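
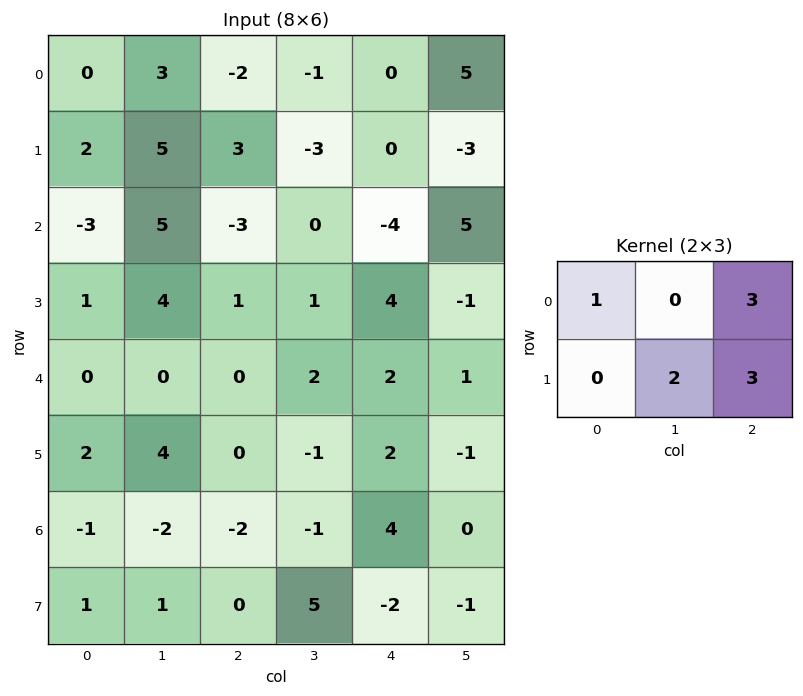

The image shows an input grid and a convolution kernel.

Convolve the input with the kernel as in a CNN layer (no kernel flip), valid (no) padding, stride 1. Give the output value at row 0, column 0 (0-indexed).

The receptive field on the input at this output position is [0 3 -2 / 2 5 3]. Elementwise product with the kernel and sum: 0·1 + -2·3 + 5·2 + 3·3.

13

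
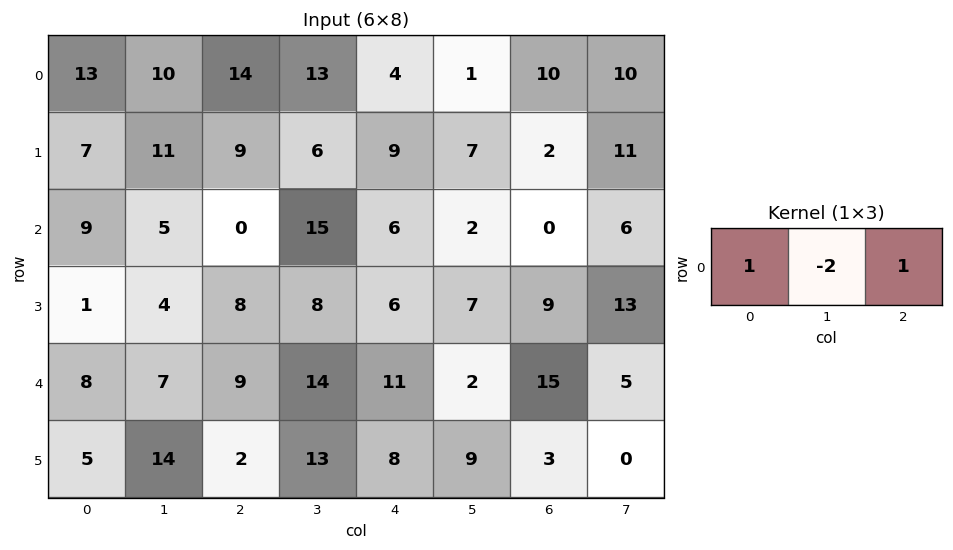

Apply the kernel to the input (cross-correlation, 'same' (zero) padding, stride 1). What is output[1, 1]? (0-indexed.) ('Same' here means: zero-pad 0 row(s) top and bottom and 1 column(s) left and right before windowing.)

The receptive field on the zero-padded input at this output position is [7 11 9]. Elementwise product with the kernel and sum: 7·1 + 11·-2 + 9·1.

-6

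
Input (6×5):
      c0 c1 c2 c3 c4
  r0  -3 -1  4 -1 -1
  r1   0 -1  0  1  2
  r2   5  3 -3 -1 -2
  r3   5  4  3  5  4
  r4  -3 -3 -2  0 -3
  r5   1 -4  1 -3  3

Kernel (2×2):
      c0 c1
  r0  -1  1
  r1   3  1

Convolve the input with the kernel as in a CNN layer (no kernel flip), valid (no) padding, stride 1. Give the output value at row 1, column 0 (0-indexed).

The receptive field on the input at this output position is [0 -1 / 5 3]. Elementwise product with the kernel and sum: 0·-1 + -1·1 + 5·3 + 3·1.

17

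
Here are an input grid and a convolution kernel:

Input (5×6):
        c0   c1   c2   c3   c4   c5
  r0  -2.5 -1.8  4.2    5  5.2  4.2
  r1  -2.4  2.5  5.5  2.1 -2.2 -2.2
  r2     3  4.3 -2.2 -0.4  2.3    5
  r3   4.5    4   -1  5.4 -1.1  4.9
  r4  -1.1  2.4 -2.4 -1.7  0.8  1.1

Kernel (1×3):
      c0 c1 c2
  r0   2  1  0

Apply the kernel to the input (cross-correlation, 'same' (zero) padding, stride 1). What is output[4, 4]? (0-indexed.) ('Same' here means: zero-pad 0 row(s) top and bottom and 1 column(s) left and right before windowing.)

-2.6

The receptive field on the zero-padded input at this output position is [-1.7 0.8 1.1]. Elementwise product with the kernel and sum: -1.7·2 + 0.8·1.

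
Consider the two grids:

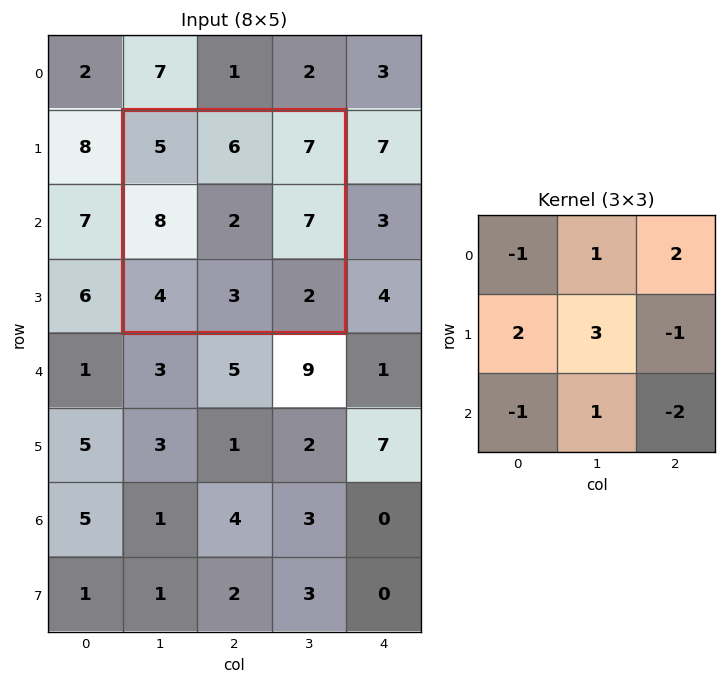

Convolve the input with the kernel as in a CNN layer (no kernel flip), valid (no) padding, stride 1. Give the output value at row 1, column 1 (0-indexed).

The receptive field on the input at this output position is [5 6 7 / 8 2 7 / 4 3 2]. Elementwise product with the kernel and sum: 5·-1 + 6·1 + 7·2 + 8·2 + 2·3 + 7·-1 + 4·-1 + 3·1 + 2·-2.

25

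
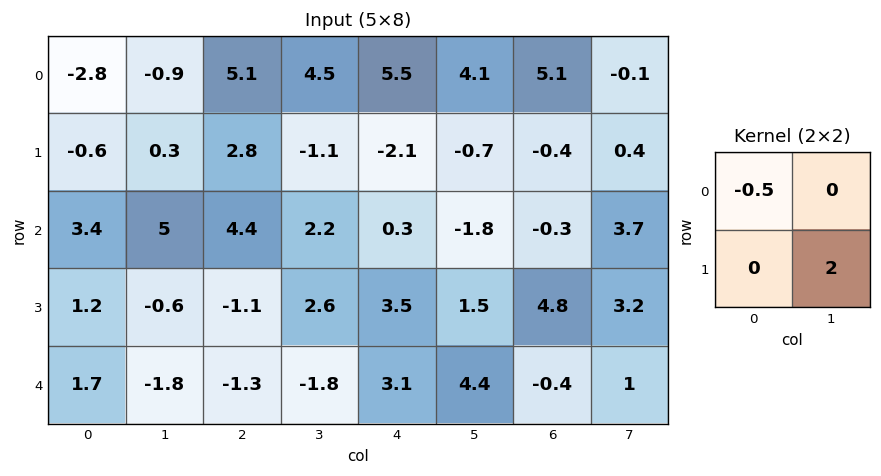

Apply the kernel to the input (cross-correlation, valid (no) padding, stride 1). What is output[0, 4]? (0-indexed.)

-4.15

The receptive field on the input at this output position is [5.5 4.1 / -2.1 -0.7]. Elementwise product with the kernel and sum: 5.5·-0.5 + -0.7·2.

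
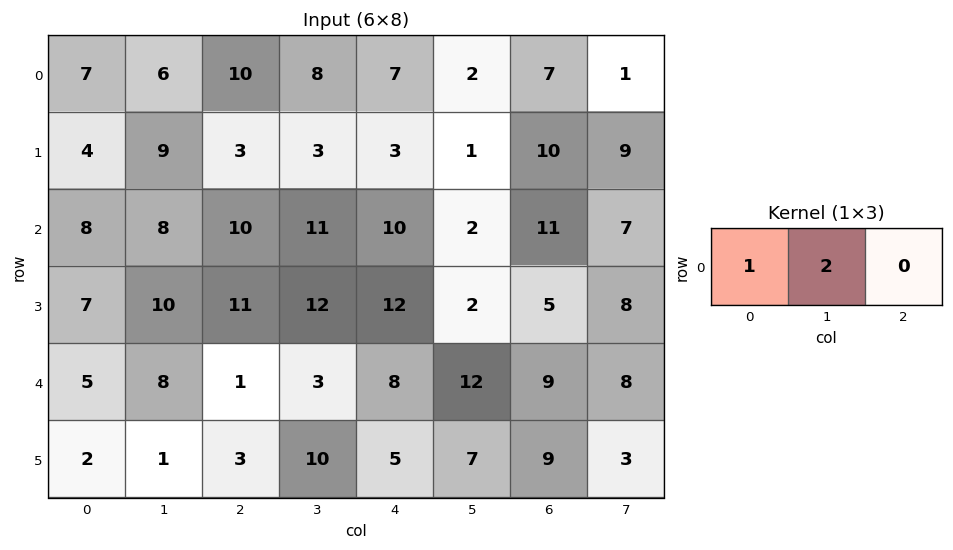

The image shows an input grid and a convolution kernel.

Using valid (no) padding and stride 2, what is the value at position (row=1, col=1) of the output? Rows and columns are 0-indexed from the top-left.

32

The receptive field on the input at this output position is [10 11 10]. Elementwise product with the kernel and sum: 10·1 + 11·2.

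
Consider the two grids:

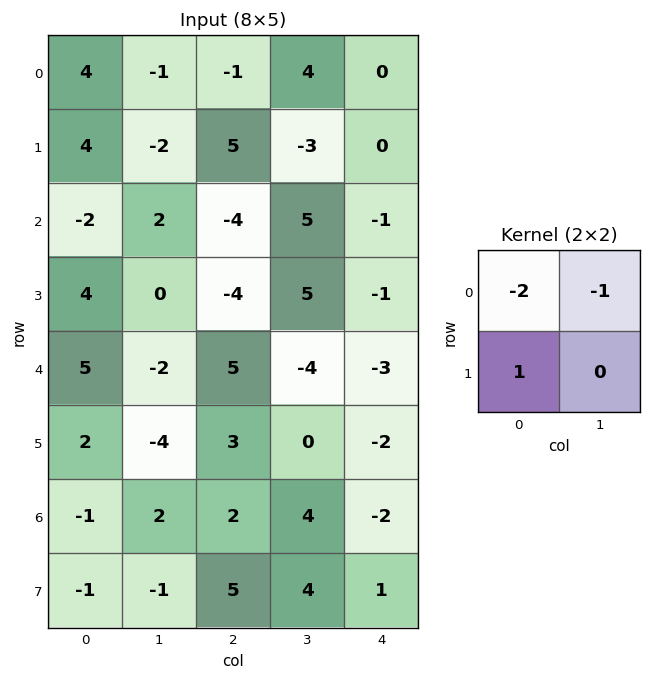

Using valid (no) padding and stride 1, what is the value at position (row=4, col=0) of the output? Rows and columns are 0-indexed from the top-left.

-6

The receptive field on the input at this output position is [5 -2 / 2 -4]. Elementwise product with the kernel and sum: 5·-2 + -2·-1 + 2·1.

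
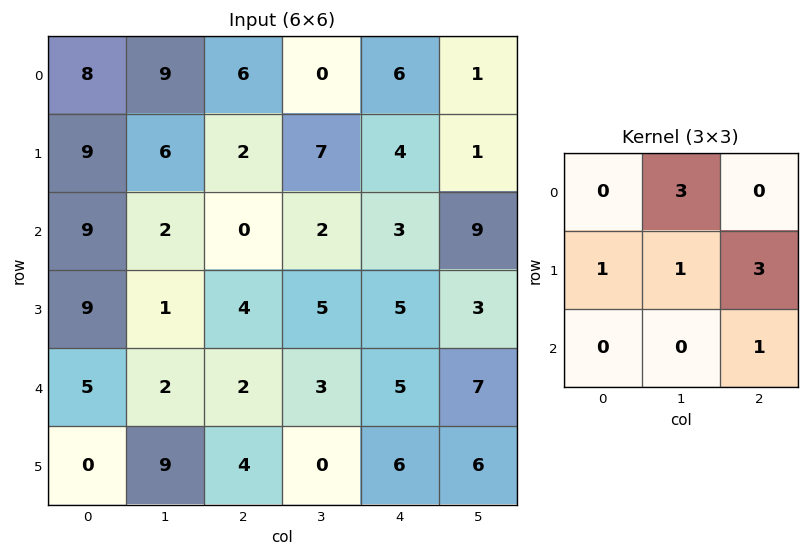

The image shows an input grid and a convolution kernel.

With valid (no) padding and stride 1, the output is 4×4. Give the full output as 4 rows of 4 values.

Output[0,0]: The receptive field on the input at this output position is [8 9 6 / 9 6 2 / 9 2 0]. Elementwise product with the kernel and sum: 9·3 + 9·1 + 6·1 + 2·3 + 0·1.
Output[0,1]: The receptive field on the input at this output position is [9 6 0 / 6 2 7 / 2 0 2]. Elementwise product with the kernel and sum: 6·3 + 6·1 + 2·1 + 7·3 + 2·1.

48 49 24 41
33 19 37 47
30 23 35 35
20 25 41 50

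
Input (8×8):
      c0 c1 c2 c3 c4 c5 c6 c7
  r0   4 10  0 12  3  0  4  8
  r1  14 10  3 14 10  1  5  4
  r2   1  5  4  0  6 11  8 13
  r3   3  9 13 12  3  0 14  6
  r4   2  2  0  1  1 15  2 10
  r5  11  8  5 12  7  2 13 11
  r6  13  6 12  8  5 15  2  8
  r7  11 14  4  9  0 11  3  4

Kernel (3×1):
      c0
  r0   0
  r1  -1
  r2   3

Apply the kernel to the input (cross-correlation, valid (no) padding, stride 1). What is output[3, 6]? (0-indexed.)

37

The receptive field on the input at this output position is [14 / 2 / 13]. Elementwise product with the kernel and sum: 2·-1 + 13·3.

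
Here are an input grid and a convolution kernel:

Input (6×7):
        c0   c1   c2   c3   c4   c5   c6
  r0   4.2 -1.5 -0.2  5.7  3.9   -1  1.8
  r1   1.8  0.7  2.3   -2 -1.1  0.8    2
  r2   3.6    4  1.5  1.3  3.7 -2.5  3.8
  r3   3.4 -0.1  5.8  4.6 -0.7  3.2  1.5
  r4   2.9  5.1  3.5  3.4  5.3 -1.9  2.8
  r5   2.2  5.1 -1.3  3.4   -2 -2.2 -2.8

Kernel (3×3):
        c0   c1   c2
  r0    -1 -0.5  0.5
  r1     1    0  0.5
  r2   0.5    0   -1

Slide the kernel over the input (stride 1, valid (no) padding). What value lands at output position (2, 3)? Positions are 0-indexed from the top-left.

The receptive field on the input at this output position is [1.3 3.7 -2.5 / 4.6 -0.7 3.2 / 3.4 5.3 -1.9]. Elementwise product with the kernel and sum: 1.3·-1 + 3.7·-0.5 + -2.5·0.5 + 4.6·1 + 3.2·0.5 + 3.4·0.5 + -1.9·-1.

5.4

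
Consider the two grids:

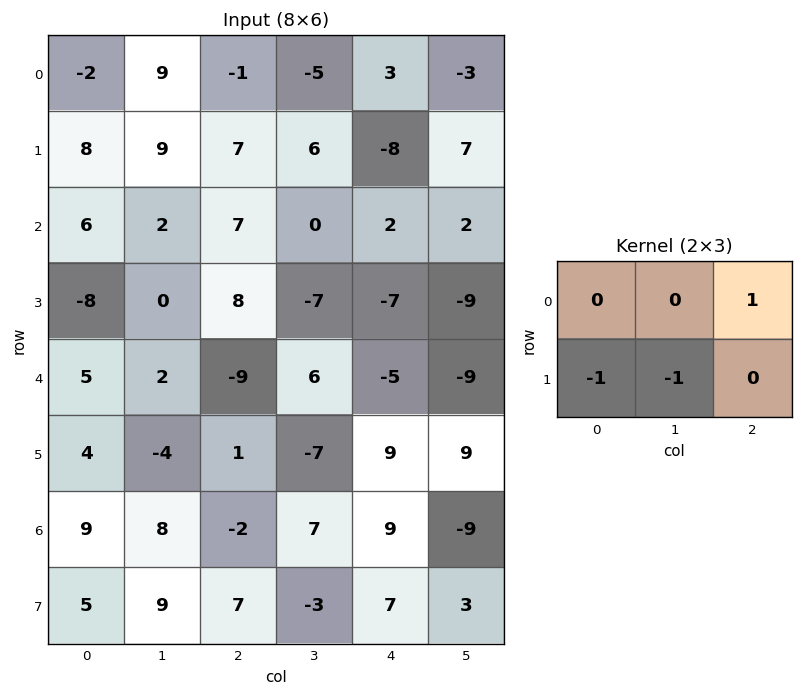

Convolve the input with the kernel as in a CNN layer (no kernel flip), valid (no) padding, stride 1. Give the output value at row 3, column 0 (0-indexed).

1

The receptive field on the input at this output position is [-8 0 8 / 5 2 -9]. Elementwise product with the kernel and sum: 8·1 + 5·-1 + 2·-1.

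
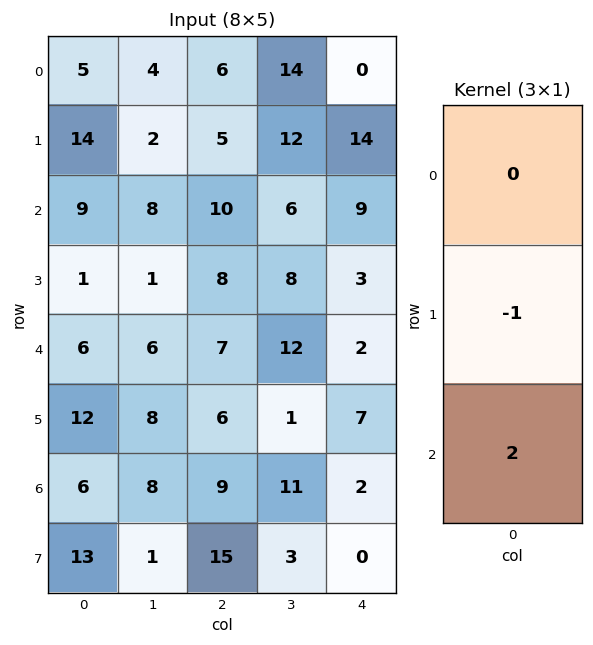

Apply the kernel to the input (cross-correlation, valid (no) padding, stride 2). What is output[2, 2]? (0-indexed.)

-3

The receptive field on the input at this output position is [2 / 7 / 2]. Elementwise product with the kernel and sum: 7·-1 + 2·2.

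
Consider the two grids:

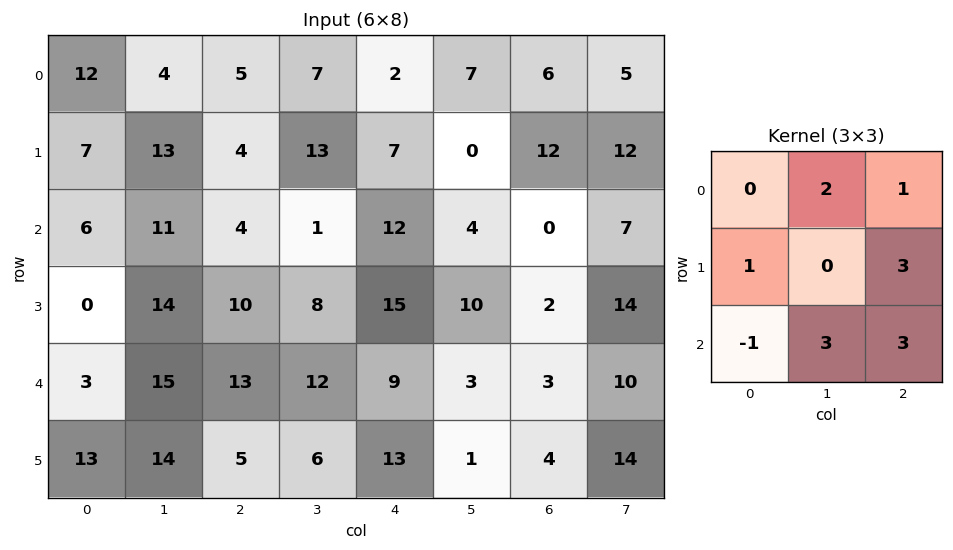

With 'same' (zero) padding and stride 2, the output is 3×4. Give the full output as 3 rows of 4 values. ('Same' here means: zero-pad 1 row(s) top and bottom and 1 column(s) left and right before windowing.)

72 63 36 94
102 75 94 99
140 98 97 104

Output[0,0]: The receptive field on the zero-padded input at this output position is [0 0 0 / 0 12 4 / 0 7 13]. Elementwise product with the kernel and sum: 0·2 + 0·1 + 0·1 + 4·3 + 0·-1 + 7·3 + 13·3.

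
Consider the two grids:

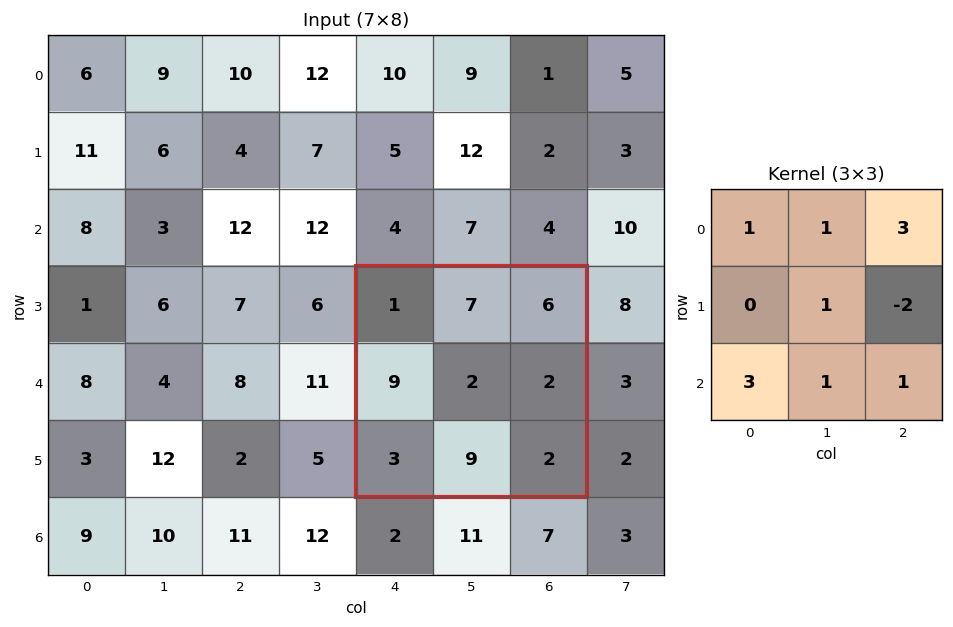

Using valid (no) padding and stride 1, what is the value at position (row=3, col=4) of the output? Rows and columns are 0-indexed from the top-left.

The receptive field on the input at this output position is [1 7 6 / 9 2 2 / 3 9 2]. Elementwise product with the kernel and sum: 1·1 + 7·1 + 6·3 + 2·1 + 2·-2 + 3·3 + 9·1 + 2·1.

44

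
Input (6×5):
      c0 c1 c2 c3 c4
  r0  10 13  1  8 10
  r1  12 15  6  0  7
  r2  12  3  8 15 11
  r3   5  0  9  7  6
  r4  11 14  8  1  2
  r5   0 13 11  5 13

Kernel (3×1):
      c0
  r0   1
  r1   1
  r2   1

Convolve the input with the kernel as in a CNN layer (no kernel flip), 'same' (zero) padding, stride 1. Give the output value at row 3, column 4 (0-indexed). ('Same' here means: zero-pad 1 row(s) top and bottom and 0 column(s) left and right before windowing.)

19

The receptive field on the zero-padded input at this output position is [11 / 6 / 2]. Elementwise product with the kernel and sum: 11·1 + 6·1 + 2·1.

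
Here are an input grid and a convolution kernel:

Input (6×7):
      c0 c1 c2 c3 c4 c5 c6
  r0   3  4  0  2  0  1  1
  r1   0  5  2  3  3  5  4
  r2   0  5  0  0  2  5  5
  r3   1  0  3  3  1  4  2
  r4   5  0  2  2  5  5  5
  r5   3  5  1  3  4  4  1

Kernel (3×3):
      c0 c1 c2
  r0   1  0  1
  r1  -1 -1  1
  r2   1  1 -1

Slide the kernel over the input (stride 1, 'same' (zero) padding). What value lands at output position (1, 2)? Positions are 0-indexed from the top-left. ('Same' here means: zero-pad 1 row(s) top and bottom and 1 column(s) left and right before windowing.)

7

The receptive field on the zero-padded input at this output position is [4 0 2 / 5 2 3 / 5 0 0]. Elementwise product with the kernel and sum: 4·1 + 2·1 + 5·-1 + 2·-1 + 3·1 + 5·1 + 0·1 + 0·-1.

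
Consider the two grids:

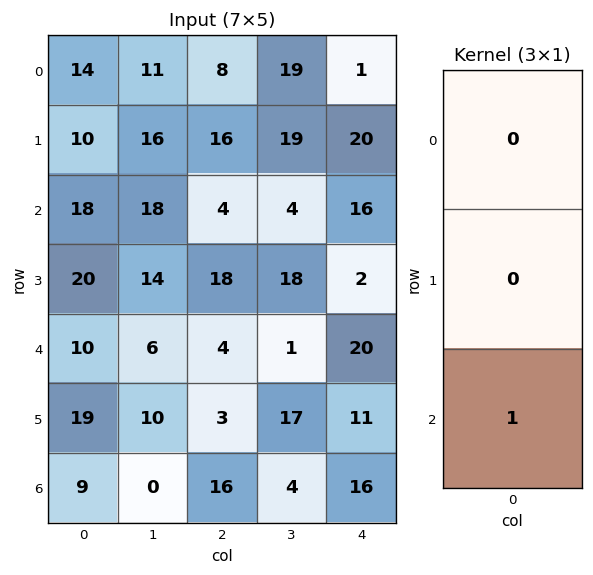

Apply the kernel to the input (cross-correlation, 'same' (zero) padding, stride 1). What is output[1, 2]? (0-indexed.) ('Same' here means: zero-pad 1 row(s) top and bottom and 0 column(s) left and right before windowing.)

The receptive field on the zero-padded input at this output position is [8 / 16 / 4]. Elementwise product with the kernel and sum: 4·1.

4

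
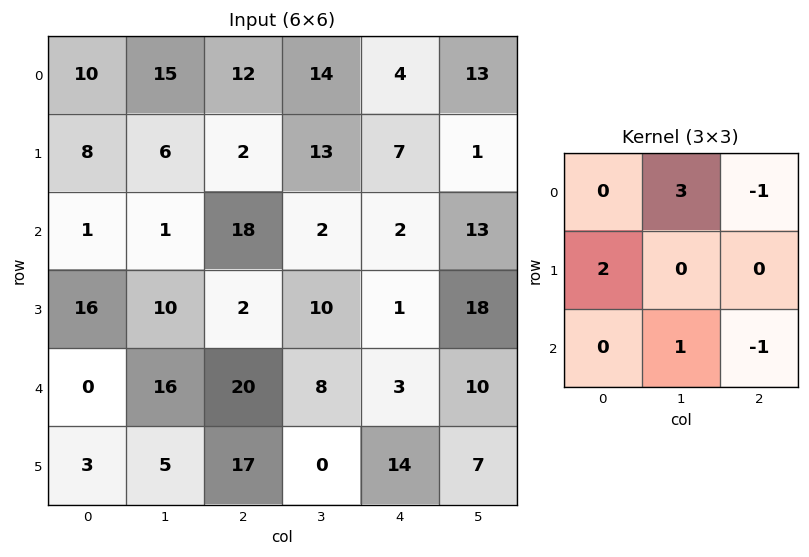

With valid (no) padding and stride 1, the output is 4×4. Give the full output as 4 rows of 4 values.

32 50 42 14
26 -13 77 7
13 84 13 6
16 45 55 8

Output[0,0]: The receptive field on the input at this output position is [10 15 12 / 8 6 2 / 1 1 18]. Elementwise product with the kernel and sum: 15·3 + 12·-1 + 8·2 + 1·1 + 18·-1.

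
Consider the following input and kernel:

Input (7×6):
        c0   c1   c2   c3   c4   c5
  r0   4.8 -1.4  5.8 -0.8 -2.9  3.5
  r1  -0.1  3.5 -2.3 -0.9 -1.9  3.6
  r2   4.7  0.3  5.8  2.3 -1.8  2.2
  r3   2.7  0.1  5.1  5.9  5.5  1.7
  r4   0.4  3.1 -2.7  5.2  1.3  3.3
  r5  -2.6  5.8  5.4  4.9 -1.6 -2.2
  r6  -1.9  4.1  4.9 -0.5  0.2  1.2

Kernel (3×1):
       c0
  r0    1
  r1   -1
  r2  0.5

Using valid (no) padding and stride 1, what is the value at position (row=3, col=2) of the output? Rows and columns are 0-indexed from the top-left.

10.5

The receptive field on the input at this output position is [5.1 / -2.7 / 5.4]. Elementwise product with the kernel and sum: 5.1·1 + -2.7·-1 + 5.4·0.5.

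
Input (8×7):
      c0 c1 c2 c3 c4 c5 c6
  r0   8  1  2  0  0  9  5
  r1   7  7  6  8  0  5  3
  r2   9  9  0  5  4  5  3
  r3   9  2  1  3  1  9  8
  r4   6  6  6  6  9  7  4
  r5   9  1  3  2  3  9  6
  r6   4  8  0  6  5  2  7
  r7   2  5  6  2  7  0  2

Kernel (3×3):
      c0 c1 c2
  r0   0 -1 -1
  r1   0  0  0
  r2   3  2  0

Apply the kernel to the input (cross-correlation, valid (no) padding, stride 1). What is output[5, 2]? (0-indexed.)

The receptive field on the input at this output position is [3 2 3 / 0 6 5 / 6 2 7]. Elementwise product with the kernel and sum: 2·-1 + 3·-1 + 6·3 + 2·2.

17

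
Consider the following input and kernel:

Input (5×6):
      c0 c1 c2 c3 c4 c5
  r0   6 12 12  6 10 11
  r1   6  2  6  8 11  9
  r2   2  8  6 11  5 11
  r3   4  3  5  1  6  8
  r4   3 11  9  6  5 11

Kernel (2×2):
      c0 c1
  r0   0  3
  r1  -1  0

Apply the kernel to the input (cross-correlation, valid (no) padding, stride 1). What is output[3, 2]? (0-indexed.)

-6

The receptive field on the input at this output position is [5 1 / 9 6]. Elementwise product with the kernel and sum: 1·3 + 9·-1.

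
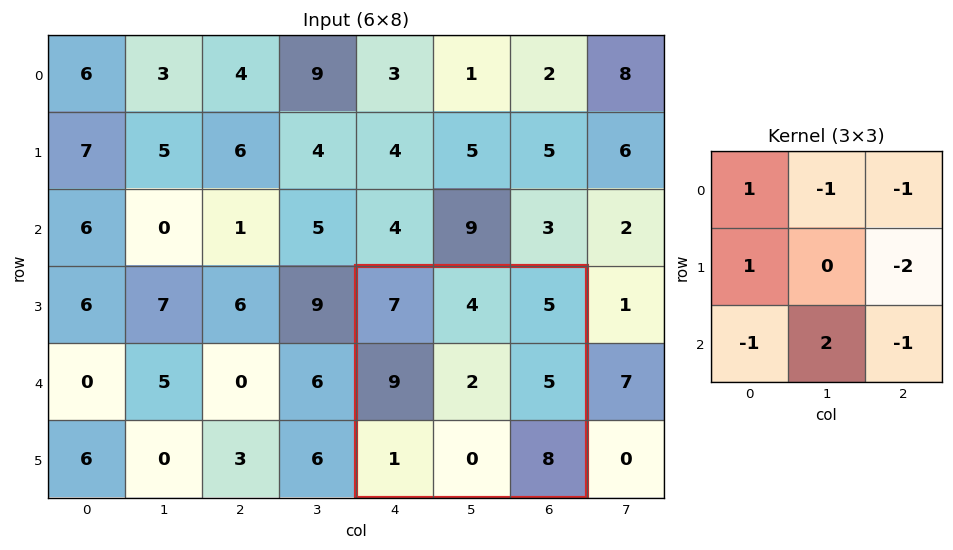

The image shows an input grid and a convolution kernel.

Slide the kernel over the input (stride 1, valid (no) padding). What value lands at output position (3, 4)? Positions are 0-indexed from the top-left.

The receptive field on the input at this output position is [7 4 5 / 9 2 5 / 1 0 8]. Elementwise product with the kernel and sum: 7·1 + 4·-1 + 5·-1 + 9·1 + 5·-2 + 1·-1 + 0·2 + 8·-1.

-12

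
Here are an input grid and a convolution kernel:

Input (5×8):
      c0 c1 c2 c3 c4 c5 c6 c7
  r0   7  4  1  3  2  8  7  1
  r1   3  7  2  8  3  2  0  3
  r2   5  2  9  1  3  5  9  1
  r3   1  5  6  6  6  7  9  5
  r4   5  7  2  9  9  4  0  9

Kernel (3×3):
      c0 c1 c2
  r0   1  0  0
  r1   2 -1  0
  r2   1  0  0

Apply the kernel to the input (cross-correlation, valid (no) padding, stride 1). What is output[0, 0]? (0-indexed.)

11

The receptive field on the input at this output position is [7 4 1 / 3 7 2 / 5 2 9]. Elementwise product with the kernel and sum: 7·1 + 3·2 + 7·-1 + 5·1.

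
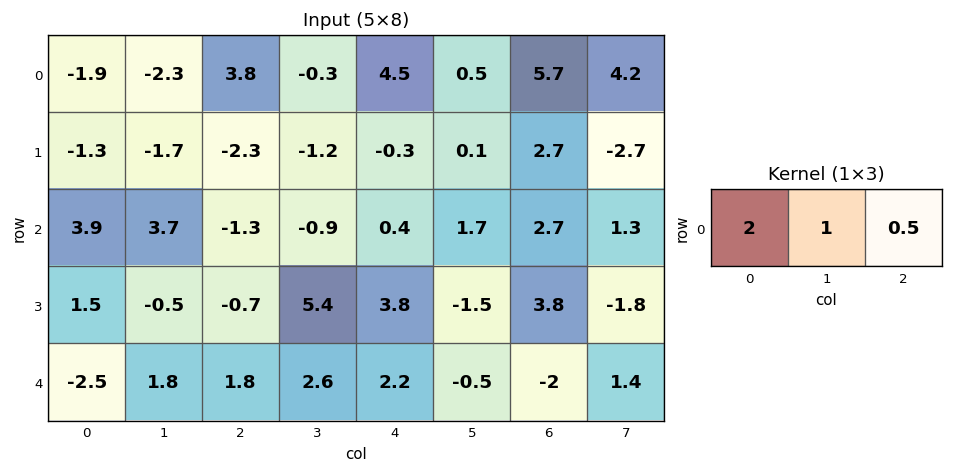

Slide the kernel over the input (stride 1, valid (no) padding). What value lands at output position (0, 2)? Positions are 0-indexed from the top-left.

9.55

The receptive field on the input at this output position is [3.8 -0.3 4.5]. Elementwise product with the kernel and sum: 3.8·2 + -0.3·1 + 4.5·0.5.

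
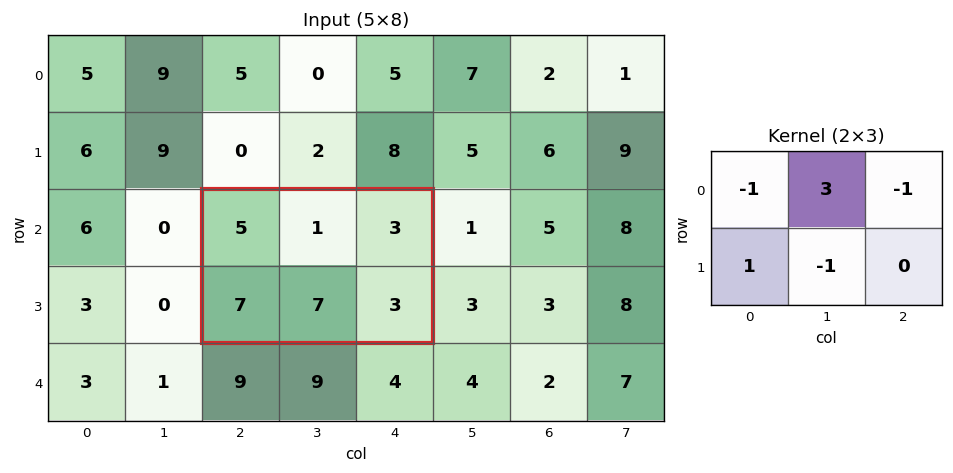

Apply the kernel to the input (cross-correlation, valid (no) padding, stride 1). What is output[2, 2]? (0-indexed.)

-5

The receptive field on the input at this output position is [5 1 3 / 7 7 3]. Elementwise product with the kernel and sum: 5·-1 + 1·3 + 3·-1 + 7·1 + 7·-1.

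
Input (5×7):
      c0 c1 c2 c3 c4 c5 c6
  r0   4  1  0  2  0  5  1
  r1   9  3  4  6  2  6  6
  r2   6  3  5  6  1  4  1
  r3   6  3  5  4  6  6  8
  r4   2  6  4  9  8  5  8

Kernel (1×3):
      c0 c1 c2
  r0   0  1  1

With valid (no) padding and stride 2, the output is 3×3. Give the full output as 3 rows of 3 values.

1 2 6
8 7 5
10 17 13

Output[0,0]: The receptive field on the input at this output position is [4 1 0]. Elementwise product with the kernel and sum: 1·1 + 0·1.
Output[0,1]: The receptive field on the input at this output position is [0 2 0]. Elementwise product with the kernel and sum: 2·1 + 0·1.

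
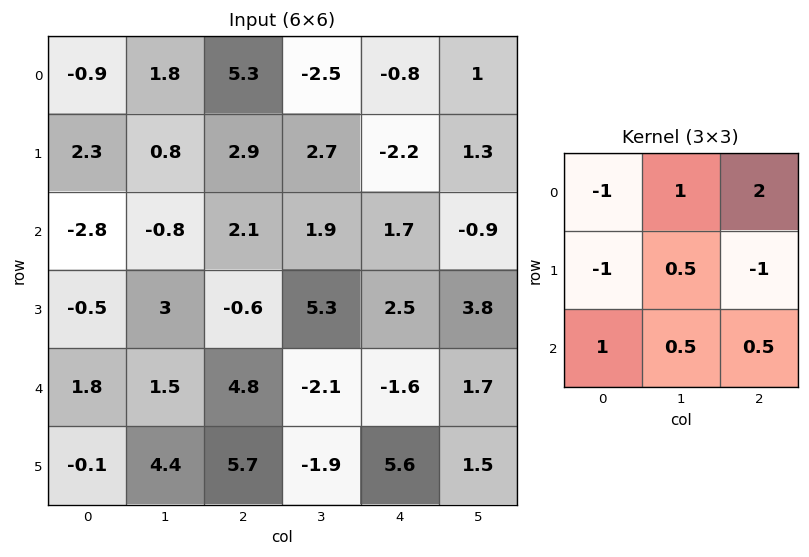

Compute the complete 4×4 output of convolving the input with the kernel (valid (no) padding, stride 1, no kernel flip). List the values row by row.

6.35 -2.35 -4.85 0.9
5.3 12.8 -4.15 6
13.75 0.95 6.9 -11.9
1.4 16.3 14.2 6.05

Output[0,0]: The receptive field on the input at this output position is [-0.9 1.8 5.3 / 2.3 0.8 2.9 / -2.8 -0.8 2.1]. Elementwise product with the kernel and sum: -0.9·-1 + 1.8·1 + 5.3·2 + 2.3·-1 + 0.8·0.5 + 2.9·-1 + -2.8·1 + -0.8·0.5 + 2.1·0.5.
Output[0,1]: The receptive field on the input at this output position is [1.8 5.3 -2.5 / 0.8 2.9 2.7 / -0.8 2.1 1.9]. Elementwise product with the kernel and sum: 1.8·-1 + 5.3·1 + -2.5·2 + 0.8·-1 + 2.9·0.5 + 2.7·-1 + -0.8·1 + 2.1·0.5 + 1.9·0.5.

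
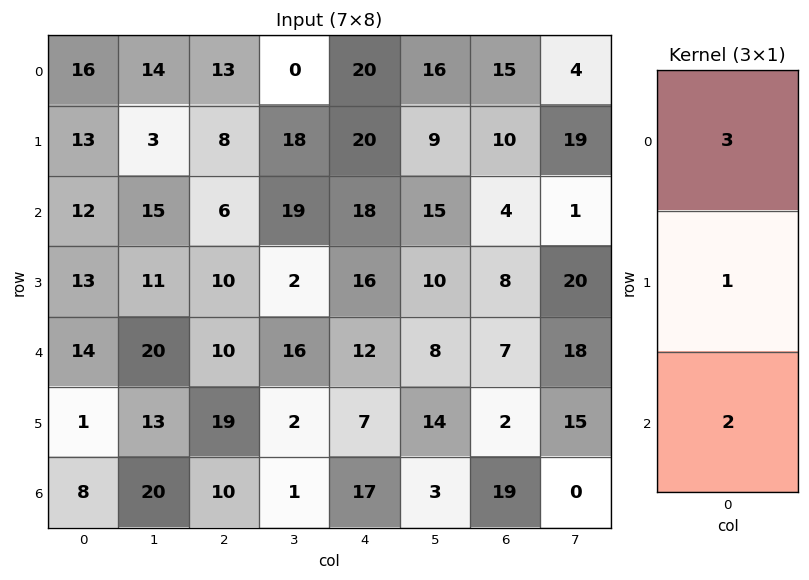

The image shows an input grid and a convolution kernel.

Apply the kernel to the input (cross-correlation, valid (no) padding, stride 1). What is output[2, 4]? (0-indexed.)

The receptive field on the input at this output position is [18 / 16 / 12]. Elementwise product with the kernel and sum: 18·3 + 16·1 + 12·2.

94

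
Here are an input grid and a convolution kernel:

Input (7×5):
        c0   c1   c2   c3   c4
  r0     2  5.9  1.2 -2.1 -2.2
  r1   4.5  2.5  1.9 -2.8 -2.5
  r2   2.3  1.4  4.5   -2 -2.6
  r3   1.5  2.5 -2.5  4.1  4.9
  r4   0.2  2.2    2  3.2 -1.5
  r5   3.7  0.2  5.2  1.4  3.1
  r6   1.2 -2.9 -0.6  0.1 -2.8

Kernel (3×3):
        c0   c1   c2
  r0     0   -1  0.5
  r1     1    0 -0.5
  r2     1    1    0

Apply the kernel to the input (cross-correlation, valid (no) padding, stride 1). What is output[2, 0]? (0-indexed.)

6

The receptive field on the input at this output position is [2.3 1.4 4.5 / 1.5 2.5 -2.5 / 0.2 2.2 2]. Elementwise product with the kernel and sum: 1.4·-1 + 4.5·0.5 + 1.5·1 + -2.5·-0.5 + 0.2·1 + 2.2·1.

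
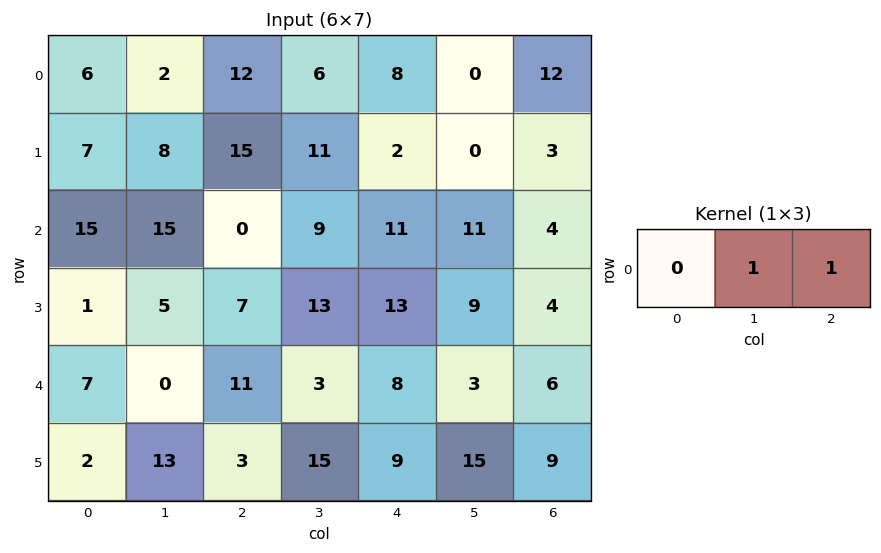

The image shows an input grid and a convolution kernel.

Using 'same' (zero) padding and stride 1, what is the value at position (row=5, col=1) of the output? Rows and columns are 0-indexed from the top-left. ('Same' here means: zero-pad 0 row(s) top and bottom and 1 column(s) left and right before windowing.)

16

The receptive field on the zero-padded input at this output position is [2 13 3]. Elementwise product with the kernel and sum: 13·1 + 3·1.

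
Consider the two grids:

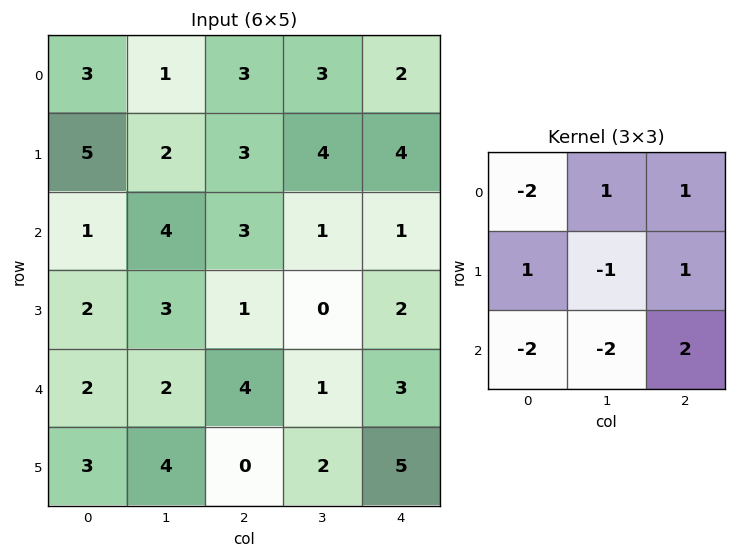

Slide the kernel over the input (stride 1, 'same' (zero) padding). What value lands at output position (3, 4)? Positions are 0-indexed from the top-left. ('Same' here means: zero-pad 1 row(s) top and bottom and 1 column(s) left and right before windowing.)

-11

The receptive field on the zero-padded input at this output position is [1 1 0 / 0 2 0 / 1 3 0]. Elementwise product with the kernel and sum: 1·-2 + 1·1 + 0·1 + 0·1 + 2·-1 + 0·1 + 1·-2 + 3·-2 + 0·2.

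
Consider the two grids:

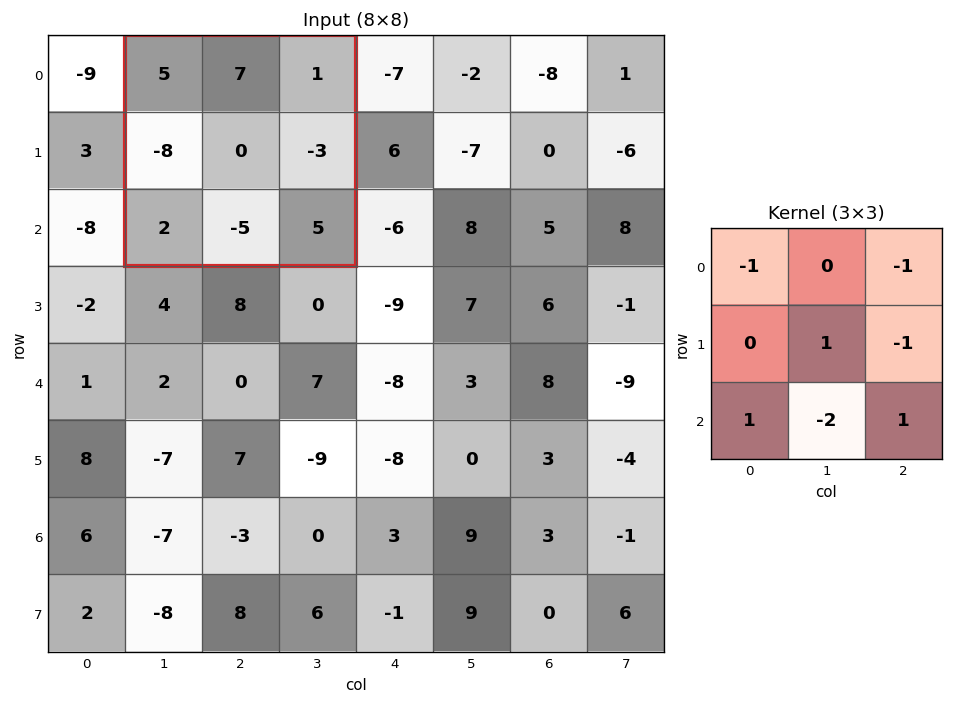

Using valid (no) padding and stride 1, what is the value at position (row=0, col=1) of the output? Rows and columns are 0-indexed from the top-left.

14

The receptive field on the input at this output position is [5 7 1 / -8 0 -3 / 2 -5 5]. Elementwise product with the kernel and sum: 5·-1 + 1·-1 + 0·1 + -3·-1 + 2·1 + -5·-2 + 5·1.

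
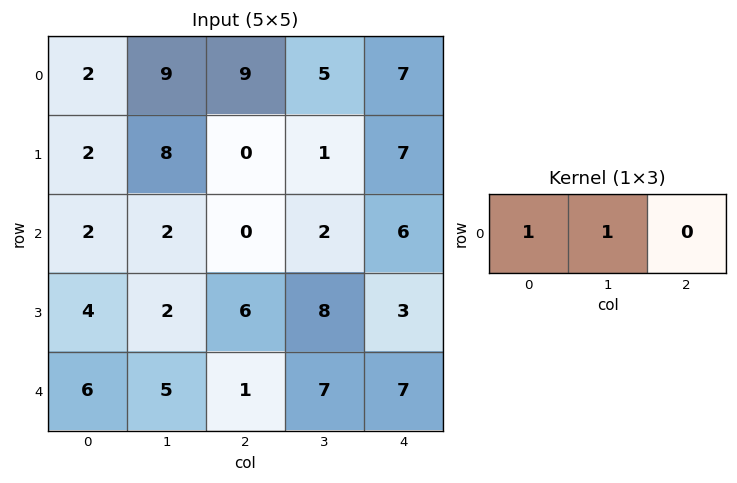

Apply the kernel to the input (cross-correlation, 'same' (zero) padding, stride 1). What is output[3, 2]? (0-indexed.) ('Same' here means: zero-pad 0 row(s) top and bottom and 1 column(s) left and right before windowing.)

The receptive field on the zero-padded input at this output position is [2 6 8]. Elementwise product with the kernel and sum: 2·1 + 6·1.

8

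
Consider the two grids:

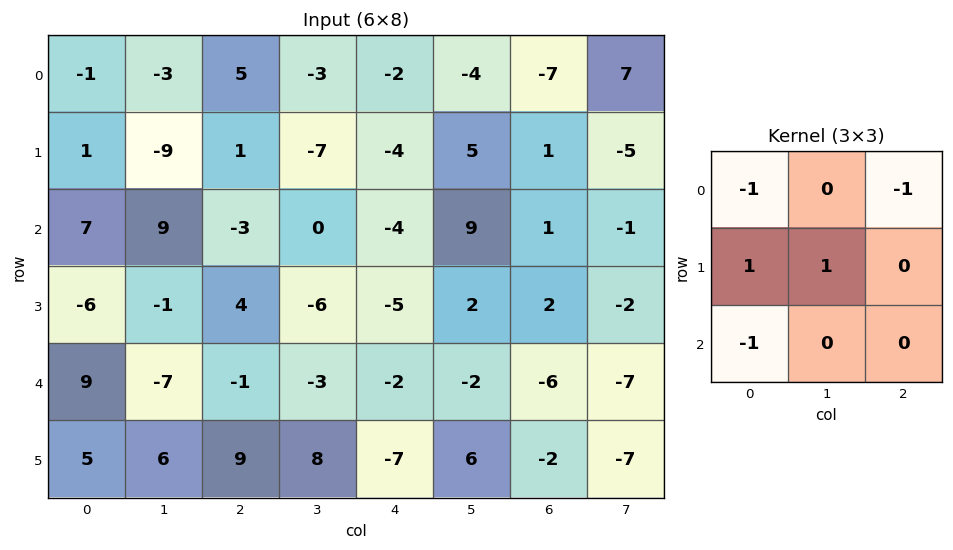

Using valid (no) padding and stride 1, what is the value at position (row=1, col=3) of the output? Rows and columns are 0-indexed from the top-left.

4

The receptive field on the input at this output position is [-7 -4 5 / 0 -4 9 / -6 -5 2]. Elementwise product with the kernel and sum: -7·-1 + 5·-1 + 0·1 + -4·1 + -6·-1.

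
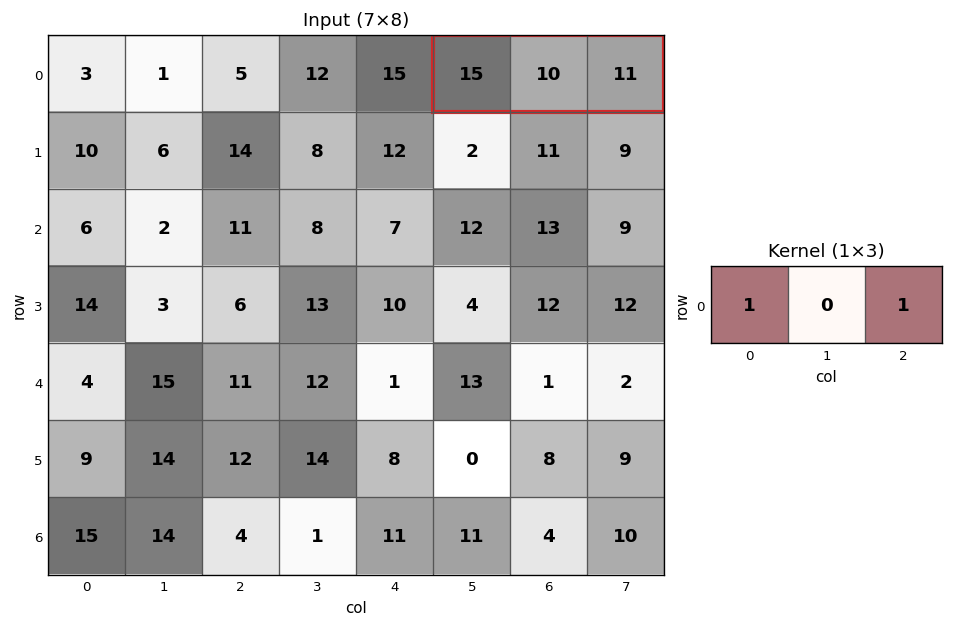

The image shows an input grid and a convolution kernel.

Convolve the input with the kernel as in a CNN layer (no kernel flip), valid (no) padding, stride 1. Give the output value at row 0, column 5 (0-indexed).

26

The receptive field on the input at this output position is [15 10 11]. Elementwise product with the kernel and sum: 15·1 + 11·1.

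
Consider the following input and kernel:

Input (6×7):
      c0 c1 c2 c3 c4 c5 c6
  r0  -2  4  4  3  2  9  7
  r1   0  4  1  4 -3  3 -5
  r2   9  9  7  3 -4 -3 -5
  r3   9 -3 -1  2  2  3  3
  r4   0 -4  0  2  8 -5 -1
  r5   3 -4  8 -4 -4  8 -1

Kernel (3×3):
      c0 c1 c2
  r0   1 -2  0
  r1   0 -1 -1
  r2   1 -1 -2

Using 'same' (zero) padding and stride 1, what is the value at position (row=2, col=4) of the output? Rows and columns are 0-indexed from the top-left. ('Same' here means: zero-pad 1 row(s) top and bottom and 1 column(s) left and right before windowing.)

The receptive field on the zero-padded input at this output position is [4 -3 3 / 3 -4 -3 / 2 2 3]. Elementwise product with the kernel and sum: 4·1 + -3·-2 + -4·-1 + -3·-1 + 2·1 + 2·-1 + 3·-2.

11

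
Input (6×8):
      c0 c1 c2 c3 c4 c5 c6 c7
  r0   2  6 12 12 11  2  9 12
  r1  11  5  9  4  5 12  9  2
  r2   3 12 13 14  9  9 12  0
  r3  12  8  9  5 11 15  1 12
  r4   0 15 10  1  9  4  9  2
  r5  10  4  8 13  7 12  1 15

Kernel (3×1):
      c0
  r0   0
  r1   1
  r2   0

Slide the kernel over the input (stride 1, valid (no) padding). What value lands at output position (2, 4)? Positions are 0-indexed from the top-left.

The receptive field on the input at this output position is [9 / 11 / 9]. Elementwise product with the kernel and sum: 11·1.

11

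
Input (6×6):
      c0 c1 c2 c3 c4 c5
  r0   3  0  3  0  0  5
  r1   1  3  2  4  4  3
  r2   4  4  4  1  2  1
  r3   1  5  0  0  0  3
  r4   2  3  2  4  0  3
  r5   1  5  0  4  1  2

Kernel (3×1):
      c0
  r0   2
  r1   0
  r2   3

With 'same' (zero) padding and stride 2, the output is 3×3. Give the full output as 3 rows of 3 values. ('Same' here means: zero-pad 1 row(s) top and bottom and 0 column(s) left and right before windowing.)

Output[0,0]: The receptive field on the zero-padded input at this output position is [0 / 3 / 1]. Elementwise product with the kernel and sum: 0·2 + 1·3.
Output[0,1]: The receptive field on the zero-padded input at this output position is [0 / 3 / 2]. Elementwise product with the kernel and sum: 0·2 + 2·3.

3 6 12
5 4 8
5 0 3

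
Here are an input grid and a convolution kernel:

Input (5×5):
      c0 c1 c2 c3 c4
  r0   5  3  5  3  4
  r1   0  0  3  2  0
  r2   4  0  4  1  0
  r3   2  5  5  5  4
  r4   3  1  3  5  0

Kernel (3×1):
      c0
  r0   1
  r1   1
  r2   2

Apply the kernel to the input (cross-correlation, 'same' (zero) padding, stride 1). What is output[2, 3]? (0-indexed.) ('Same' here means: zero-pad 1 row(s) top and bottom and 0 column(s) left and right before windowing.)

13

The receptive field on the zero-padded input at this output position is [2 / 1 / 5]. Elementwise product with the kernel and sum: 2·1 + 1·1 + 5·2.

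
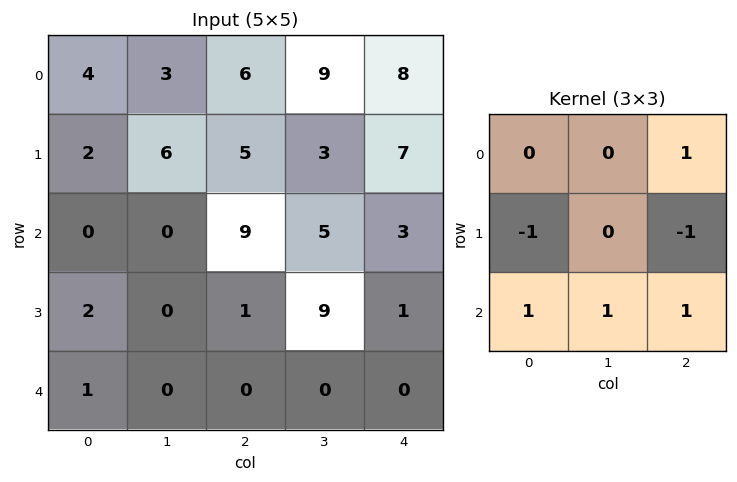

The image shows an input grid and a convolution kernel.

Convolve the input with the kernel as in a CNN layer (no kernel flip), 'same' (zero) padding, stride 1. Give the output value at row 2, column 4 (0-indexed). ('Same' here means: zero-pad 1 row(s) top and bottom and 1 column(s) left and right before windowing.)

The receptive field on the zero-padded input at this output position is [3 7 0 / 5 3 0 / 9 1 0]. Elementwise product with the kernel and sum: 0·1 + 5·-1 + 0·-1 + 9·1 + 1·1 + 0·1.

5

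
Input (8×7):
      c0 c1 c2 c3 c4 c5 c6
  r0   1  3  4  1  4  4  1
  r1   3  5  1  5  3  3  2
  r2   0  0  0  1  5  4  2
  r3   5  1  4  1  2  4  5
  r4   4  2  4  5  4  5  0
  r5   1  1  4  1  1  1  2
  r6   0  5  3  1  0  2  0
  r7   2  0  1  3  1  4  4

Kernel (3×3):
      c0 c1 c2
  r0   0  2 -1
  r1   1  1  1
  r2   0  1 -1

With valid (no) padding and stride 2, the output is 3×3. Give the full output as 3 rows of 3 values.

11 3 17
8 5 22
8 13 16

Output[0,0]: The receptive field on the input at this output position is [1 3 4 / 3 5 1 / 0 0 0]. Elementwise product with the kernel and sum: 3·2 + 4·-1 + 3·1 + 5·1 + 1·1 + 0·1 + 0·-1.
Output[0,1]: The receptive field on the input at this output position is [4 1 4 / 1 5 3 / 0 1 5]. Elementwise product with the kernel and sum: 1·2 + 4·-1 + 1·1 + 5·1 + 3·1 + 1·1 + 5·-1.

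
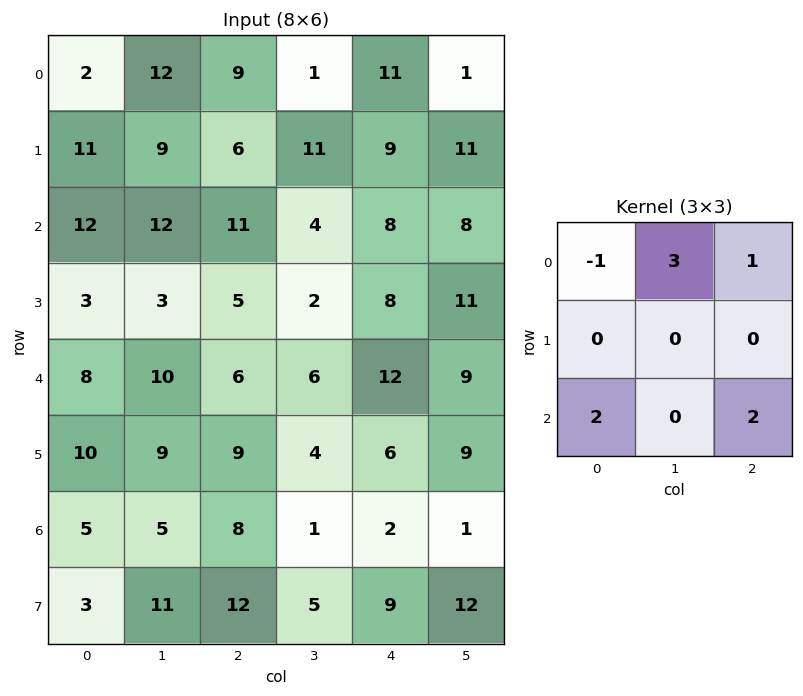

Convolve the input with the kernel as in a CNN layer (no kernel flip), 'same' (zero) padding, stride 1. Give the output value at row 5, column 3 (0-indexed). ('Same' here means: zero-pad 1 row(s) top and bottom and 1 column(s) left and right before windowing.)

The receptive field on the zero-padded input at this output position is [6 6 12 / 9 4 6 / 8 1 2]. Elementwise product with the kernel and sum: 6·-1 + 6·3 + 12·1 + 8·2 + 2·2.

44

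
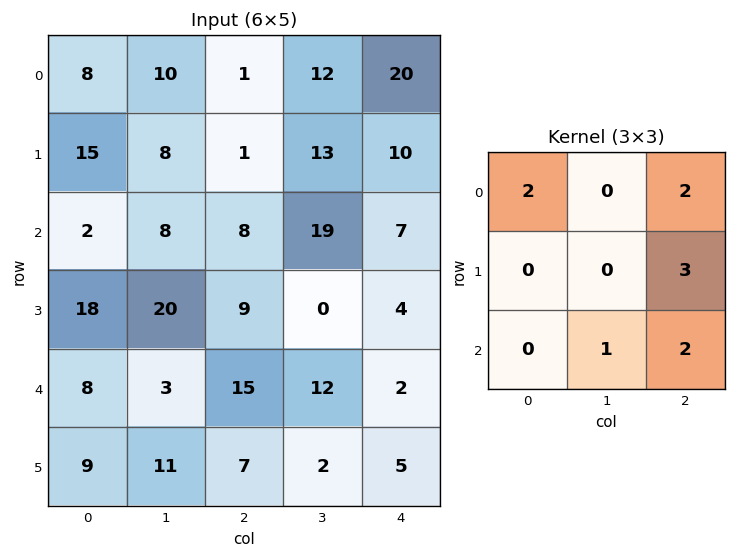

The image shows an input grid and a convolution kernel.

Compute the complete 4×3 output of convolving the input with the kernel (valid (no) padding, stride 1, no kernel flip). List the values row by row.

45 129 105
94 108 51
80 93 58
124 87 44

Output[0,0]: The receptive field on the input at this output position is [8 10 1 / 15 8 1 / 2 8 8]. Elementwise product with the kernel and sum: 8·2 + 1·2 + 1·3 + 8·1 + 8·2.
Output[0,1]: The receptive field on the input at this output position is [10 1 12 / 8 1 13 / 8 8 19]. Elementwise product with the kernel and sum: 10·2 + 12·2 + 13·3 + 8·1 + 19·2.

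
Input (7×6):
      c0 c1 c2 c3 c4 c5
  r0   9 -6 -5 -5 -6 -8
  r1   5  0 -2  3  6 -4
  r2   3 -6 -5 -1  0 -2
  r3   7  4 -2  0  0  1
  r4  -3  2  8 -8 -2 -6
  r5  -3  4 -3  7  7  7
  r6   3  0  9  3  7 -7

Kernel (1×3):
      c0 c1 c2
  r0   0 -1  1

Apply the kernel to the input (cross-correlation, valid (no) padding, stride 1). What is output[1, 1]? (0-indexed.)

5

The receptive field on the input at this output position is [0 -2 3]. Elementwise product with the kernel and sum: -2·-1 + 3·1.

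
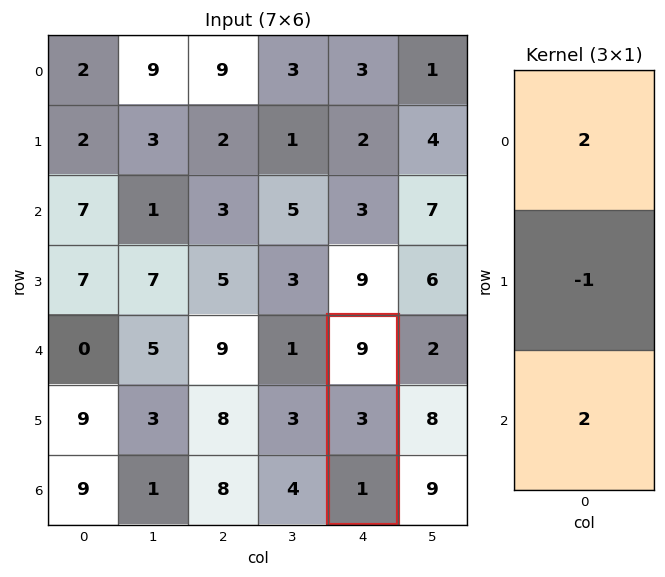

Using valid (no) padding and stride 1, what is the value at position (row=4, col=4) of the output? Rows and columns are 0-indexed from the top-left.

17

The receptive field on the input at this output position is [9 / 3 / 1]. Elementwise product with the kernel and sum: 9·2 + 3·-1 + 1·2.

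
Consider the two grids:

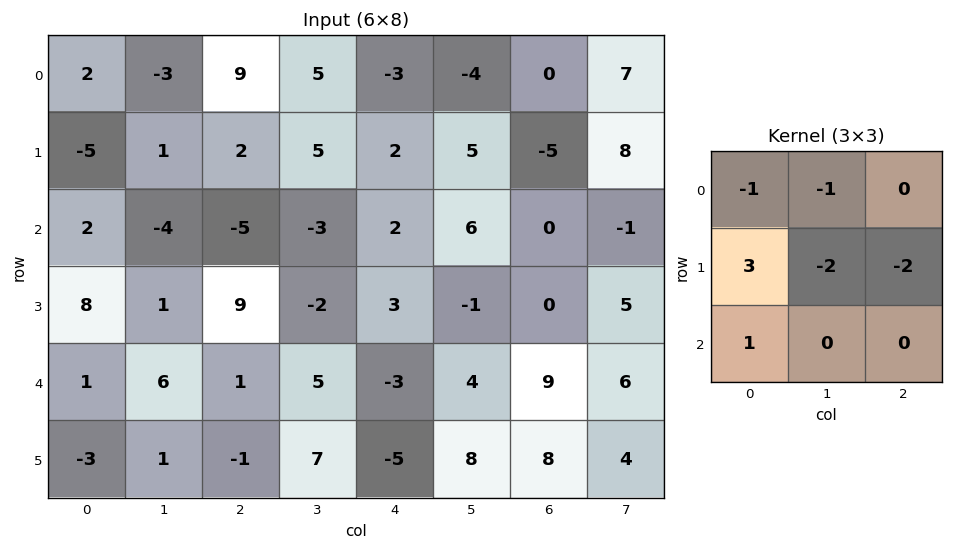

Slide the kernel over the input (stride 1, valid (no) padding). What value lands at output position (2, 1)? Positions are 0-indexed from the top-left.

The receptive field on the input at this output position is [-4 -5 -3 / 1 9 -2 / 6 1 5]. Elementwise product with the kernel and sum: -4·-1 + -5·-1 + 1·3 + 9·-2 + -2·-2 + 6·1.

4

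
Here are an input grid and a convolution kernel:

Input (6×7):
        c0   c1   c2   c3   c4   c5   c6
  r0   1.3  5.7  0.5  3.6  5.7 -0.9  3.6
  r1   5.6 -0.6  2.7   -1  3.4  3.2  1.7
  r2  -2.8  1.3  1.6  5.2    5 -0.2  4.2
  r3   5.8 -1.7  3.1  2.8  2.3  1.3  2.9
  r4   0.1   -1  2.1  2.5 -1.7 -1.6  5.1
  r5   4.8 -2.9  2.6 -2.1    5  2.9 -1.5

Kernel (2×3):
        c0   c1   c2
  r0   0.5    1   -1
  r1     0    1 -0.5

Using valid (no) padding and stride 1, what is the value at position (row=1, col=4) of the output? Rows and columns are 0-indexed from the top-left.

The receptive field on the input at this output position is [3.4 3.2 1.7 / 5 -0.2 4.2]. Elementwise product with the kernel and sum: 3.4·0.5 + 3.2·1 + 1.7·-1 + -0.2·1 + 4.2·-0.5.

0.9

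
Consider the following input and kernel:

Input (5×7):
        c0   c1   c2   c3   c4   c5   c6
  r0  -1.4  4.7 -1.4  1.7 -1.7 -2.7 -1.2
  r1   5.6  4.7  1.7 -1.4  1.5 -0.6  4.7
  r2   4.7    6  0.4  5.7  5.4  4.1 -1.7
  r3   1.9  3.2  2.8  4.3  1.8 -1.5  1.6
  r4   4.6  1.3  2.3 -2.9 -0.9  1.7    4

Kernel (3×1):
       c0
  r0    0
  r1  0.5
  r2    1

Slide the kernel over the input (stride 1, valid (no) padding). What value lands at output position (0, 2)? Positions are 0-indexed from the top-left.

1.25

The receptive field on the input at this output position is [-1.4 / 1.7 / 0.4]. Elementwise product with the kernel and sum: 1.7·0.5 + 0.4·1.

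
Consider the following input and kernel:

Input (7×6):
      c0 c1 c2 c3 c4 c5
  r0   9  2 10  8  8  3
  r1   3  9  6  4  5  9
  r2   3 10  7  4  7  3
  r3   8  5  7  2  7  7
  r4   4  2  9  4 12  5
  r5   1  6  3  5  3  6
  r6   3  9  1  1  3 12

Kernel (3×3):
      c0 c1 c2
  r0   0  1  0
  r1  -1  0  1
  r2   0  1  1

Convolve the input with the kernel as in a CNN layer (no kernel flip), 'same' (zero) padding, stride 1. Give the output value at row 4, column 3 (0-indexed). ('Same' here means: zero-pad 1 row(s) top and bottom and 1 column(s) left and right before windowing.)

The receptive field on the zero-padded input at this output position is [7 2 7 / 9 4 12 / 3 5 3]. Elementwise product with the kernel and sum: 2·1 + 9·-1 + 12·1 + 5·1 + 3·1.

13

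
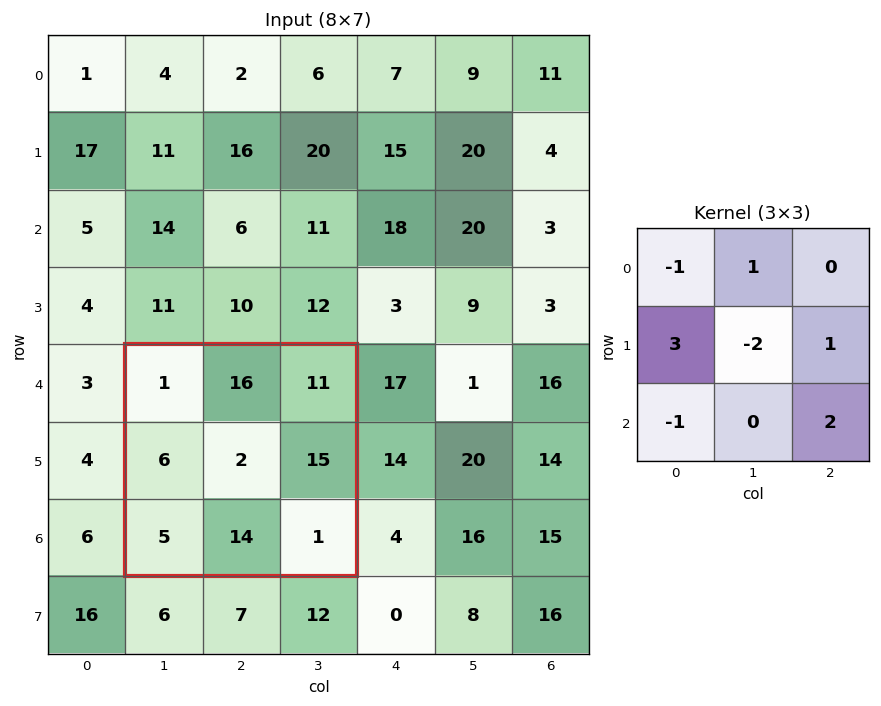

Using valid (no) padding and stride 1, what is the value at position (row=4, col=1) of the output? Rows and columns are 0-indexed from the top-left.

The receptive field on the input at this output position is [1 16 11 / 6 2 15 / 5 14 1]. Elementwise product with the kernel and sum: 1·-1 + 16·1 + 6·3 + 2·-2 + 15·1 + 5·-1 + 1·2.

41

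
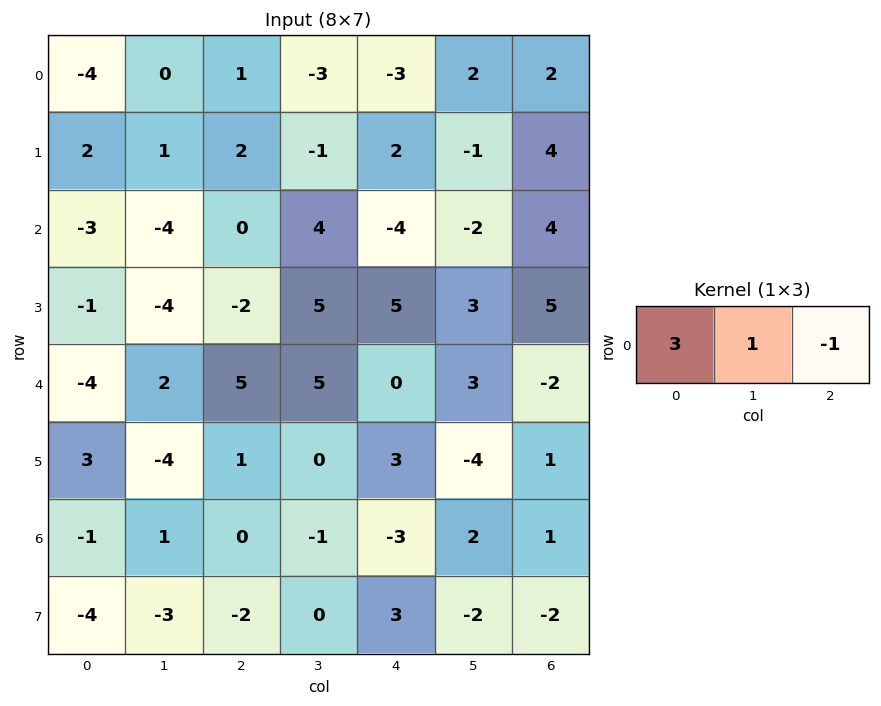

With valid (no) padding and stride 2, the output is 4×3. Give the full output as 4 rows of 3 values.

Output[0,0]: The receptive field on the input at this output position is [-4 0 1]. Elementwise product with the kernel and sum: -4·3 + 0·1 + 1·-1.
Output[0,1]: The receptive field on the input at this output position is [1 -3 -3]. Elementwise product with the kernel and sum: 1·3 + -3·1 + -3·-1.

-13 3 -9
-13 8 -18
-15 20 5
-2 2 -8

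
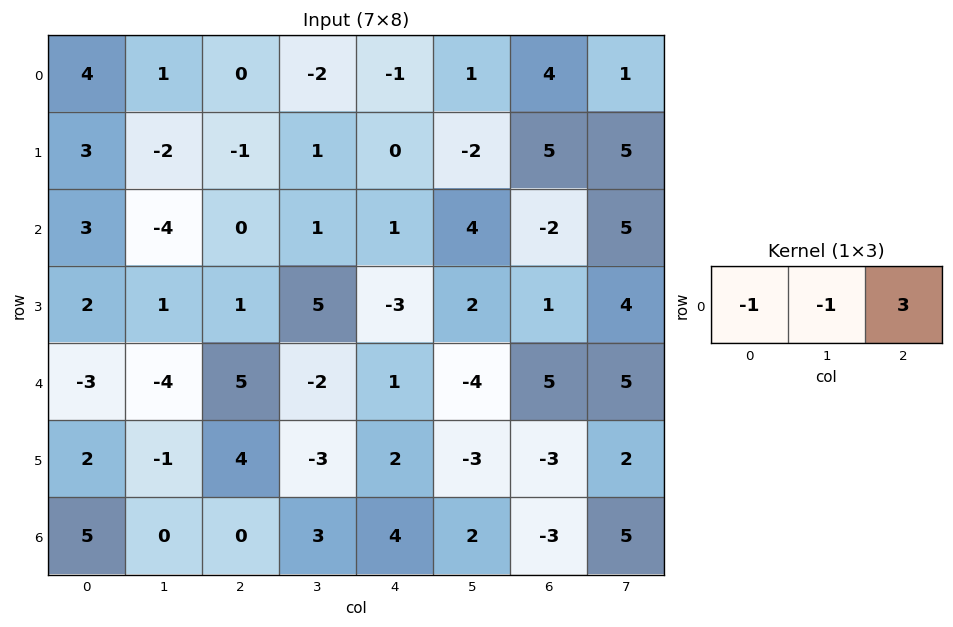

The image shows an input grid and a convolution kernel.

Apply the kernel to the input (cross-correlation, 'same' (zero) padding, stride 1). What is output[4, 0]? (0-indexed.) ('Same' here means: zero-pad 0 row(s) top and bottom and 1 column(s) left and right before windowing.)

-9

The receptive field on the zero-padded input at this output position is [0 -3 -4]. Elementwise product with the kernel and sum: 0·-1 + -3·-1 + -4·3.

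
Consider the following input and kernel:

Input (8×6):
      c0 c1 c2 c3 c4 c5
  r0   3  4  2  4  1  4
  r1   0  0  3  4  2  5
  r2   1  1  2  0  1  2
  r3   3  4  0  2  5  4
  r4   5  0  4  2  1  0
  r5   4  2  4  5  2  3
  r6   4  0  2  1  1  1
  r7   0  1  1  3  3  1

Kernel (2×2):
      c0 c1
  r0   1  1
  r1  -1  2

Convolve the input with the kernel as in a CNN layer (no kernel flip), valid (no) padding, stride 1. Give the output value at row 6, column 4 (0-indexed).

1

The receptive field on the input at this output position is [1 1 / 3 1]. Elementwise product with the kernel and sum: 1·1 + 1·1 + 3·-1 + 1·2.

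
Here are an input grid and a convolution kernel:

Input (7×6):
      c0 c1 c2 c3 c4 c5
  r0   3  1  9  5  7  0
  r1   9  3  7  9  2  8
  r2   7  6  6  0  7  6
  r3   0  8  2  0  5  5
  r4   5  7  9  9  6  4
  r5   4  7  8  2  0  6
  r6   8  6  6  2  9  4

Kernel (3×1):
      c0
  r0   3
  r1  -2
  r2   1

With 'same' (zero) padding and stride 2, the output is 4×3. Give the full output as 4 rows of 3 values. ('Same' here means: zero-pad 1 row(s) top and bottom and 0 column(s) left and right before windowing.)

3 -11 -12
13 11 -3
-6 -4 3
-4 12 -18

Output[0,0]: The receptive field on the zero-padded input at this output position is [0 / 3 / 9]. Elementwise product with the kernel and sum: 0·3 + 3·-2 + 9·1.
Output[0,1]: The receptive field on the zero-padded input at this output position is [0 / 9 / 7]. Elementwise product with the kernel and sum: 0·3 + 9·-2 + 7·1.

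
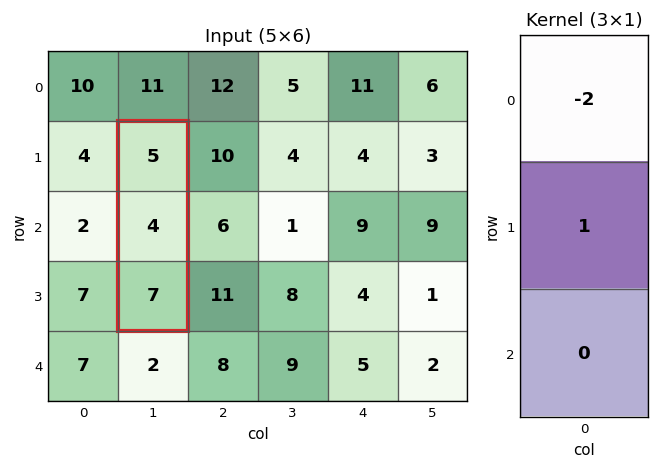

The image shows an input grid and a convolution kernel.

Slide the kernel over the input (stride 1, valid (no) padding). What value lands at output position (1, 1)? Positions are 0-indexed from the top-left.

-6

The receptive field on the input at this output position is [5 / 4 / 7]. Elementwise product with the kernel and sum: 5·-2 + 4·1.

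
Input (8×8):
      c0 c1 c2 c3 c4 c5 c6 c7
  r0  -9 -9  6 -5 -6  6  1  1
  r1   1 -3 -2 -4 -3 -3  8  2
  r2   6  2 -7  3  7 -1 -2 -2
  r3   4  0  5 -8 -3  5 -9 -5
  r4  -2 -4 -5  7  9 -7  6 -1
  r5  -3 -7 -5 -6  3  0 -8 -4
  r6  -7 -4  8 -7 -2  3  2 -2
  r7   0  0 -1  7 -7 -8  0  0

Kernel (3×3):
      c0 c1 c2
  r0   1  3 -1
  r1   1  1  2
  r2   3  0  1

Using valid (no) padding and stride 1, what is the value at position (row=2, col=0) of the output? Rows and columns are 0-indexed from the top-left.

The receptive field on the input at this output position is [6 2 -7 / 4 0 5 / -2 -4 -5]. Elementwise product with the kernel and sum: 6·1 + 2·3 + -7·-1 + 4·1 + 0·1 + 5·2 + -2·3 + -5·1.

22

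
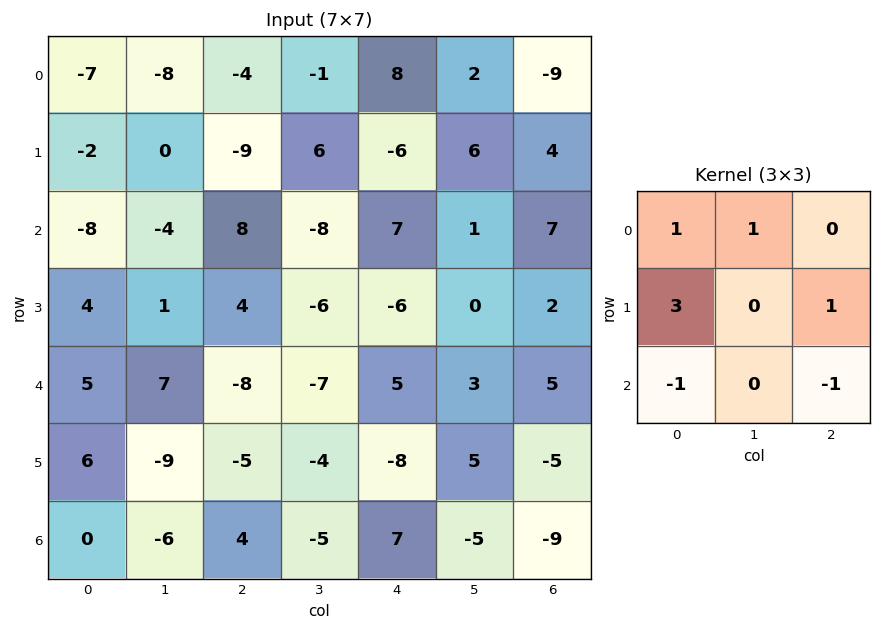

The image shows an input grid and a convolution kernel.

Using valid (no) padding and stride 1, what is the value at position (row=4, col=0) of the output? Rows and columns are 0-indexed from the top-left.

21

The receptive field on the input at this output position is [5 7 -8 / 6 -9 -5 / 0 -6 4]. Elementwise product with the kernel and sum: 5·1 + 7·1 + 6·3 + -5·1 + 0·-1 + 4·-1.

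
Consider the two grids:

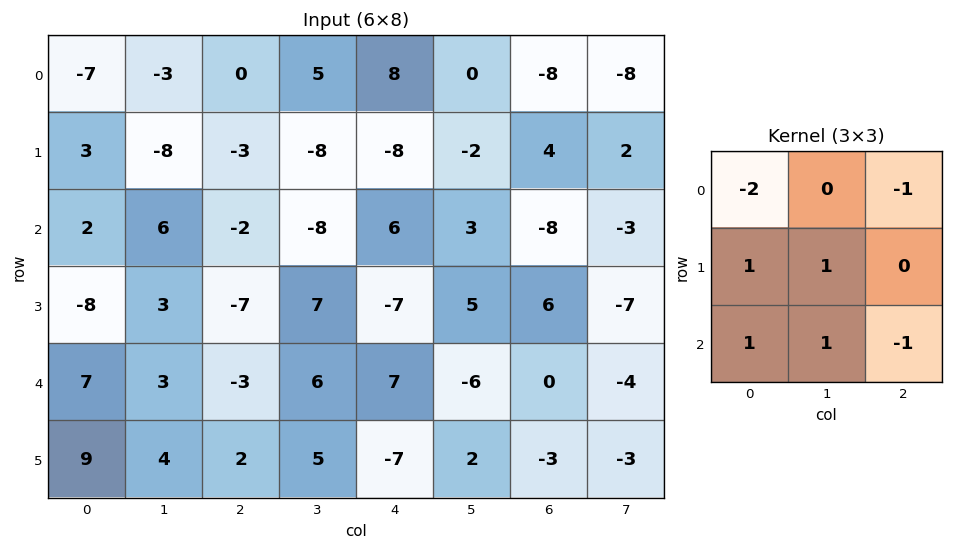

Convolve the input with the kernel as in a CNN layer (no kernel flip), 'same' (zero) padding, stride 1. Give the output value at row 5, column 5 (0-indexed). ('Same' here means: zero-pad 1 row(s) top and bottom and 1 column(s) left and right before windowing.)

The receptive field on the zero-padded input at this output position is [7 -6 0 / -7 2 -3 / 0 0 0]. Elementwise product with the kernel and sum: 7·-2 + 0·-1 + -7·1 + 2·1 + 0·1 + 0·1 + 0·-1.

-19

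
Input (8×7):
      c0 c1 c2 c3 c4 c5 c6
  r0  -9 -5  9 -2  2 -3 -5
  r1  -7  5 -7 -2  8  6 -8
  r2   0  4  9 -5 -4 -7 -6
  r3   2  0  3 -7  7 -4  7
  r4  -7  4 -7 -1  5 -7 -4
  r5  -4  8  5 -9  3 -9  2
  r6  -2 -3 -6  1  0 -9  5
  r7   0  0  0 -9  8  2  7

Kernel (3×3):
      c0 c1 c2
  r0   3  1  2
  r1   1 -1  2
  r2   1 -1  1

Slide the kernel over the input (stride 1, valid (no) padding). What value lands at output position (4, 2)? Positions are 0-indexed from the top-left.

The receptive field on the input at this output position is [-7 -1 5 / 5 -9 3 / -6 1 0]. Elementwise product with the kernel and sum: -7·3 + -1·1 + 5·2 + 5·1 + -9·-1 + 3·2 + -6·1 + 1·-1 + 0·1.

1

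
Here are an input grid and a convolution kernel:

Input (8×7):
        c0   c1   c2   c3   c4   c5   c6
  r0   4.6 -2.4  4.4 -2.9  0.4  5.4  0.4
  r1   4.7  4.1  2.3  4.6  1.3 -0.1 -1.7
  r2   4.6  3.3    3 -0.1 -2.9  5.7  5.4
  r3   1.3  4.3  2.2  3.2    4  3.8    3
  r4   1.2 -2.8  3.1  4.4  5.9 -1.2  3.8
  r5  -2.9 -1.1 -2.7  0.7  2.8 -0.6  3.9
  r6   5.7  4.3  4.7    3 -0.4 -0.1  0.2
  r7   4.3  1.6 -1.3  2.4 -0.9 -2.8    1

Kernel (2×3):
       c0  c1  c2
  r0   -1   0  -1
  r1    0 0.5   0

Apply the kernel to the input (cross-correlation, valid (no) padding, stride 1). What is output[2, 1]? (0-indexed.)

-2.1

The receptive field on the input at this output position is [3.3 3 -0.1 / 4.3 2.2 3.2]. Elementwise product with the kernel and sum: 3.3·-1 + -0.1·-1 + 2.2·0.5.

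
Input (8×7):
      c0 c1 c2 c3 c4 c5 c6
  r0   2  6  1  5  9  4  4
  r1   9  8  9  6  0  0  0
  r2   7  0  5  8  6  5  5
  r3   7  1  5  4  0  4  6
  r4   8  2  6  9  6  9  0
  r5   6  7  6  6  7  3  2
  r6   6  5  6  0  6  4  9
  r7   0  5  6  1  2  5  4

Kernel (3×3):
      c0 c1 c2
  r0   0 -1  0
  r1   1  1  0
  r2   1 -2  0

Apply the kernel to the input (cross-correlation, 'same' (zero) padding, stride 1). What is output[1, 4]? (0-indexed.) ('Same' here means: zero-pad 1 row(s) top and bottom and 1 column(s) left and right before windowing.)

The receptive field on the zero-padded input at this output position is [5 9 4 / 6 0 0 / 8 6 5]. Elementwise product with the kernel and sum: 9·-1 + 6·1 + 0·1 + 8·1 + 6·-2.

-7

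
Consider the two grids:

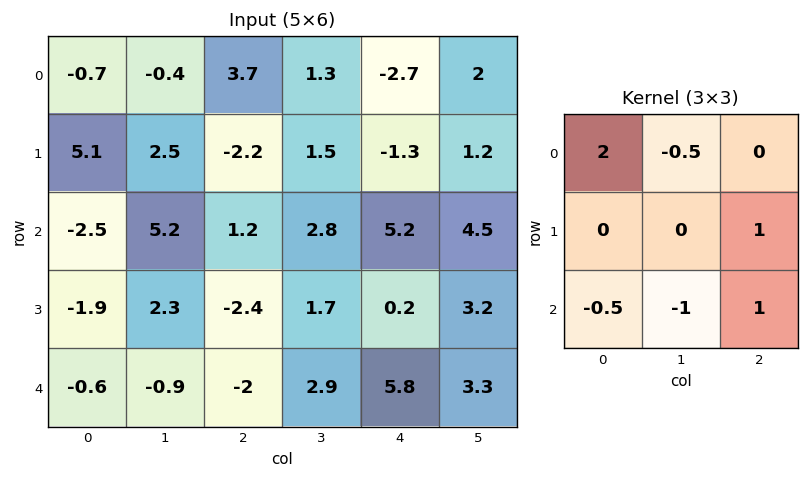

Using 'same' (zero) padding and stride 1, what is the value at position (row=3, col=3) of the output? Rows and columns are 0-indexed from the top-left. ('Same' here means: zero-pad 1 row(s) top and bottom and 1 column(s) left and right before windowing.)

The receptive field on the zero-padded input at this output position is [1.2 2.8 5.2 / -2.4 1.7 0.2 / -2 2.9 5.8]. Elementwise product with the kernel and sum: 1.2·2 + 2.8·-0.5 + 0.2·1 + -2·-0.5 + 2.9·-1 + 5.8·1.

5.1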